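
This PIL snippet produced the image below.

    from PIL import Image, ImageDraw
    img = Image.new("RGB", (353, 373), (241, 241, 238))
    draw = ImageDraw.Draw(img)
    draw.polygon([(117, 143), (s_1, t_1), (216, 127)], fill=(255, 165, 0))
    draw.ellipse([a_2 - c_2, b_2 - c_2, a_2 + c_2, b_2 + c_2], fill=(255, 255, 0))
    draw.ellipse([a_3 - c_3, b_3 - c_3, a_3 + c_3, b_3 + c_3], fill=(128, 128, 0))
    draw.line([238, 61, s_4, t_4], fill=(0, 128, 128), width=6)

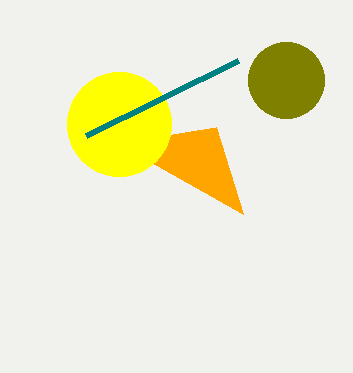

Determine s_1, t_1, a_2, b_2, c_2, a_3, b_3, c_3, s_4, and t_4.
s_1 = 243
t_1 = 214
a_2 = 119
b_2 = 124
c_2 = 52
a_3 = 286
b_3 = 80
c_3 = 38
s_4 = 86
t_4 = 136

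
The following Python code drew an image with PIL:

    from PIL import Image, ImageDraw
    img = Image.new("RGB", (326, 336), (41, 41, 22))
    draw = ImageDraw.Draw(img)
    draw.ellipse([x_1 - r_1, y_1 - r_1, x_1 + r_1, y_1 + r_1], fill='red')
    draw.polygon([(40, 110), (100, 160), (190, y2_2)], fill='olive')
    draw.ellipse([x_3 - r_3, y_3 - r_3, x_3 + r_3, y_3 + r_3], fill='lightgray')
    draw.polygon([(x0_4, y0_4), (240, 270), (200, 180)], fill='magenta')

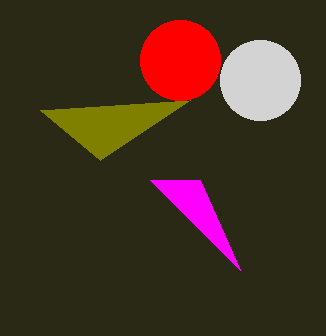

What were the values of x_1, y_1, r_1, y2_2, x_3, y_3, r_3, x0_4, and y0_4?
x_1 = 180, y_1 = 60, r_1 = 40, y2_2 = 100, x_3 = 260, y_3 = 80, r_3 = 40, x0_4 = 150, y0_4 = 180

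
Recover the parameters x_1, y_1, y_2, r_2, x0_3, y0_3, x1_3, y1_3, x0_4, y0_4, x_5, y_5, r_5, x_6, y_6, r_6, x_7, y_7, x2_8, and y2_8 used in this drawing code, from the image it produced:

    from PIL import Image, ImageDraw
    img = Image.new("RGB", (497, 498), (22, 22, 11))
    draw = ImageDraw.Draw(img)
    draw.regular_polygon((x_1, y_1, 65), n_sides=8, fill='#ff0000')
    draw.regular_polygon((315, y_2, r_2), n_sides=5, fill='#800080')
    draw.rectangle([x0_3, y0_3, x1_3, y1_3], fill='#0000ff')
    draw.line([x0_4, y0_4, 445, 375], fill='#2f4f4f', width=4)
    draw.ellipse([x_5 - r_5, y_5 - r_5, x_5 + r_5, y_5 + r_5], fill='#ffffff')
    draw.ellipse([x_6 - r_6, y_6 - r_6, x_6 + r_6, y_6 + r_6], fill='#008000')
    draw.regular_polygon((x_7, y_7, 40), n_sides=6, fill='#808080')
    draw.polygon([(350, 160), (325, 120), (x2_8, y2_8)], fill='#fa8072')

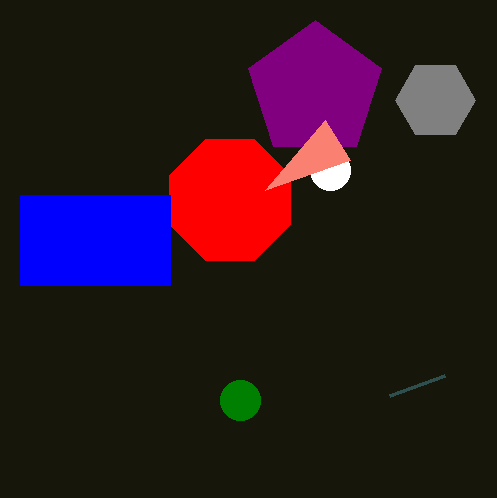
x_1 = 230, y_1 = 200, y_2 = 90, r_2 = 70, x0_3 = 20, y0_3 = 195, x1_3 = 170, y1_3 = 285, x0_4 = 390, y0_4 = 395, x_5 = 330, y_5 = 170, r_5 = 20, x_6 = 240, y_6 = 400, r_6 = 20, x_7 = 435, y_7 = 100, x2_8 = 265, y2_8 = 190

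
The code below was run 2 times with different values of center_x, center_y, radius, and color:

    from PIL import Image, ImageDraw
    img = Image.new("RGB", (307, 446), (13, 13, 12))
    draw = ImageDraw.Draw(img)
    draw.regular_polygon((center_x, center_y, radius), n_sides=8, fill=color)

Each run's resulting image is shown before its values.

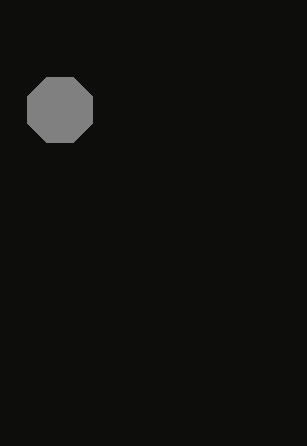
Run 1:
center_x = 60, center_y = 110, radius = 35, color = 'gray'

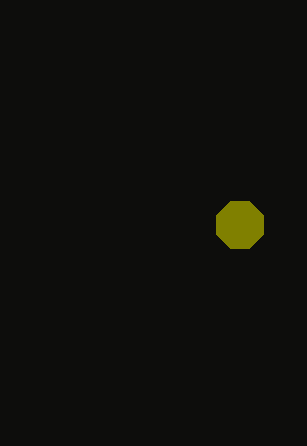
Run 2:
center_x = 240
center_y = 225
radius = 25
color = 'olive'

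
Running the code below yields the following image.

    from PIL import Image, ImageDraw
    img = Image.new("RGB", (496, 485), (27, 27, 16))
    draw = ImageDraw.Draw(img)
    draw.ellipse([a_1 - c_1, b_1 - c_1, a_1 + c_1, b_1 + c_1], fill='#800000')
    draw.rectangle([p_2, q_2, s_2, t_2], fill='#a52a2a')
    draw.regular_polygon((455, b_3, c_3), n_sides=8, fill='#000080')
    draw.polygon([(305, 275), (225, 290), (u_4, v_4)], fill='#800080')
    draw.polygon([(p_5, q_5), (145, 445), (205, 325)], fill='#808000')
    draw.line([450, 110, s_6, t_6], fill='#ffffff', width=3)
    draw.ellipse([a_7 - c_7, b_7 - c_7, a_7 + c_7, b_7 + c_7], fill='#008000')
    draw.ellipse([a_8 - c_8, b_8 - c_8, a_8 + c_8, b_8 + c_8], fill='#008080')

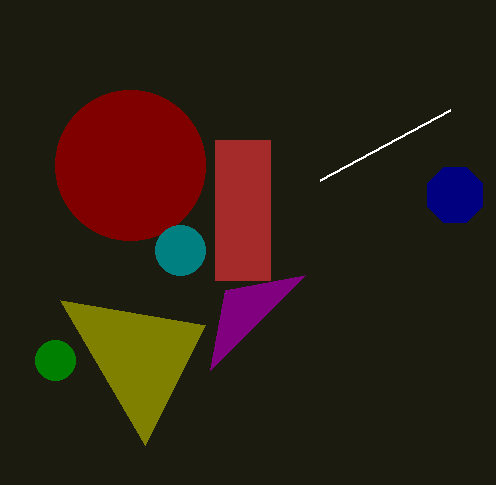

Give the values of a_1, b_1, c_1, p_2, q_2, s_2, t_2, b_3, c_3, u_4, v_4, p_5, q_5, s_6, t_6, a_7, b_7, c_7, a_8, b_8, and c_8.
a_1 = 130; b_1 = 165; c_1 = 75; p_2 = 215; q_2 = 140; s_2 = 270; t_2 = 280; b_3 = 195; c_3 = 30; u_4 = 210; v_4 = 370; p_5 = 60; q_5 = 300; s_6 = 320; t_6 = 180; a_7 = 55; b_7 = 360; c_7 = 20; a_8 = 180; b_8 = 250; c_8 = 25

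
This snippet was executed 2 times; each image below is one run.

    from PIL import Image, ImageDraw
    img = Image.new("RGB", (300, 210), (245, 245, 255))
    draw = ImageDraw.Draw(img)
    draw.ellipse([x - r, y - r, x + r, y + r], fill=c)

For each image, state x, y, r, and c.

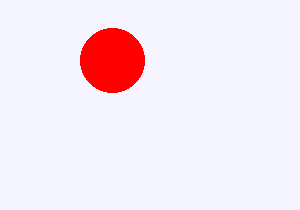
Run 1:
x = 112, y = 60, r = 32, c = 'red'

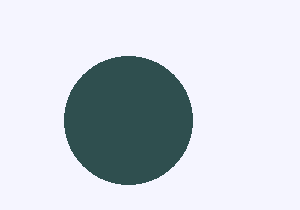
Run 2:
x = 128; y = 120; r = 64; c = 'darkslategray'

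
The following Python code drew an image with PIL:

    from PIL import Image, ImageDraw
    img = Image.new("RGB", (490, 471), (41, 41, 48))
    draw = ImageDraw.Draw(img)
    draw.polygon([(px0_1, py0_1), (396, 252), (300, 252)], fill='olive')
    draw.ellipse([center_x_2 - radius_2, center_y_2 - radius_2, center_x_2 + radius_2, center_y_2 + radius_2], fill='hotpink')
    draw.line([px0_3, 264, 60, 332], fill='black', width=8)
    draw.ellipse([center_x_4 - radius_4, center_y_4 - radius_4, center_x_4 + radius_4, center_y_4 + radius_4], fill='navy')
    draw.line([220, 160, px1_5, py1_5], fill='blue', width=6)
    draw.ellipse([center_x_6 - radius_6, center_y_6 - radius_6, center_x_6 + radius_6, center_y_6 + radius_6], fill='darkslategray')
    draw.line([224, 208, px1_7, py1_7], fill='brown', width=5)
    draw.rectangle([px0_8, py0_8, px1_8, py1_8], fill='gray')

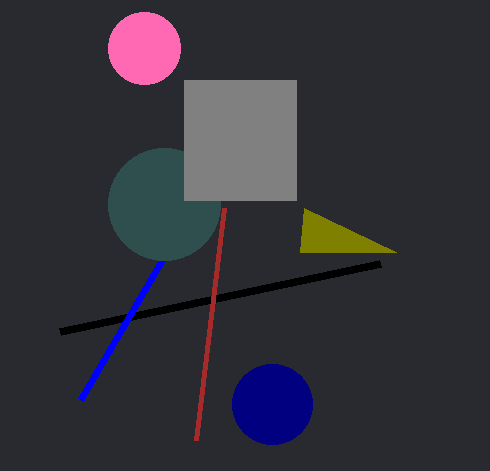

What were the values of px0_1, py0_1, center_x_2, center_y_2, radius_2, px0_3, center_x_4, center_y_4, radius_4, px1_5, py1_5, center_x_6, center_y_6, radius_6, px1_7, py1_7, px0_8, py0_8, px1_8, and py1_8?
px0_1 = 304, py0_1 = 208, center_x_2 = 144, center_y_2 = 48, radius_2 = 36, px0_3 = 380, center_x_4 = 272, center_y_4 = 404, radius_4 = 40, px1_5 = 80, py1_5 = 400, center_x_6 = 164, center_y_6 = 204, radius_6 = 56, px1_7 = 196, py1_7 = 440, px0_8 = 184, py0_8 = 80, px1_8 = 296, py1_8 = 200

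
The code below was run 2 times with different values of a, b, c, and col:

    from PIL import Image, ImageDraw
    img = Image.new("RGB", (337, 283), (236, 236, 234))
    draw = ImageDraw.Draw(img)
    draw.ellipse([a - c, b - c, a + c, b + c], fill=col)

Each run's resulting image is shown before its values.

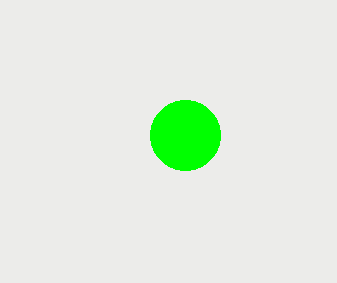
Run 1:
a = 185
b = 135
c = 35
col = 'lime'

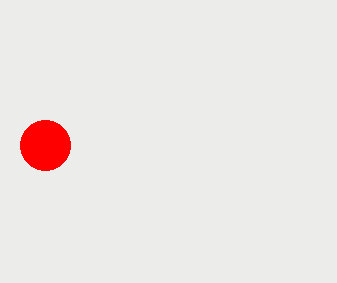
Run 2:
a = 45
b = 145
c = 25
col = 'red'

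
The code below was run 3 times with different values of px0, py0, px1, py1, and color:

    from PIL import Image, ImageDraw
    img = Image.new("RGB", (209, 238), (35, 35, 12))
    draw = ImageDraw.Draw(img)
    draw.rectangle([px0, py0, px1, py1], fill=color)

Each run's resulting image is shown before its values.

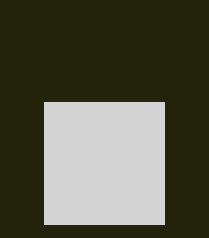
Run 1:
px0 = 44, py0 = 102, px1 = 164, py1 = 224, color = 'lightgray'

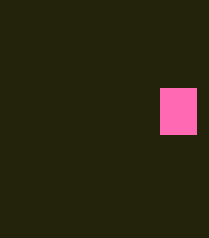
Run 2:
px0 = 160; py0 = 88; px1 = 196; py1 = 134; color = 'hotpink'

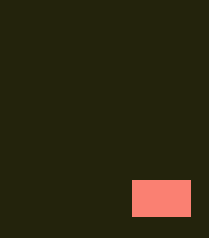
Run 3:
px0 = 132; py0 = 180; px1 = 190; py1 = 216; color = 'salmon'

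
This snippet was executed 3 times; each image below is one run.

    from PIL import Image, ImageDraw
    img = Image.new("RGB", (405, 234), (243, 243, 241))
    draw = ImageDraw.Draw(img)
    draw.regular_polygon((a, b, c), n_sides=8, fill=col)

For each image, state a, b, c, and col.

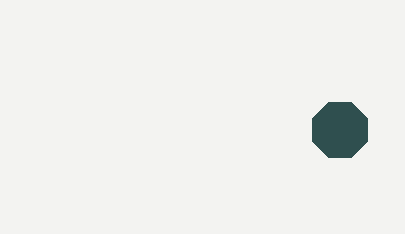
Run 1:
a = 340; b = 130; c = 30; col = 'darkslategray'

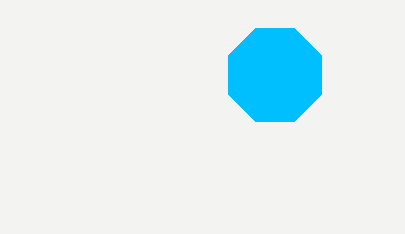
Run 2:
a = 275; b = 75; c = 50; col = 'deepskyblue'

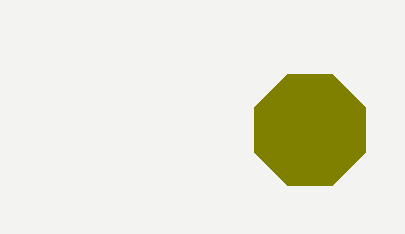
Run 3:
a = 310; b = 130; c = 60; col = 'olive'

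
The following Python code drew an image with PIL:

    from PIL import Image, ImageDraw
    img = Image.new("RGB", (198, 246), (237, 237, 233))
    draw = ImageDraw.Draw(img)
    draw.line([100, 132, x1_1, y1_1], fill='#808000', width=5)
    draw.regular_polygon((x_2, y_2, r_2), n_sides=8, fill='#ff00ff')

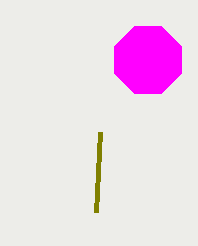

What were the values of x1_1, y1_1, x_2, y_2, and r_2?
x1_1 = 96; y1_1 = 212; x_2 = 148; y_2 = 60; r_2 = 36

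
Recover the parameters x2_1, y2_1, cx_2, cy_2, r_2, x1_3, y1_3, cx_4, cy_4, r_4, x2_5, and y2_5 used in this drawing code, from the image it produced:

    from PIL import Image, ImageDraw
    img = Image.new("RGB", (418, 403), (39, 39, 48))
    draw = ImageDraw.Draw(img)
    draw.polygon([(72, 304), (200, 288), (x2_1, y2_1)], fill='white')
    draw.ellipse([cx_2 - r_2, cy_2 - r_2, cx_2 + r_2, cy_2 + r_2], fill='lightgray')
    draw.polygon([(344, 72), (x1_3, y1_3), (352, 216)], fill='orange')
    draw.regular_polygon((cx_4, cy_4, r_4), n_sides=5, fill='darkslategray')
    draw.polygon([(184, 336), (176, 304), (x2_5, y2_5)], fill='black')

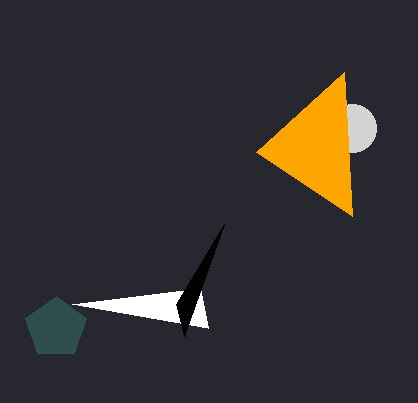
x2_1 = 208; y2_1 = 328; cx_2 = 352; cy_2 = 128; r_2 = 24; x1_3 = 256; y1_3 = 152; cx_4 = 56; cy_4 = 328; r_4 = 32; x2_5 = 224; y2_5 = 224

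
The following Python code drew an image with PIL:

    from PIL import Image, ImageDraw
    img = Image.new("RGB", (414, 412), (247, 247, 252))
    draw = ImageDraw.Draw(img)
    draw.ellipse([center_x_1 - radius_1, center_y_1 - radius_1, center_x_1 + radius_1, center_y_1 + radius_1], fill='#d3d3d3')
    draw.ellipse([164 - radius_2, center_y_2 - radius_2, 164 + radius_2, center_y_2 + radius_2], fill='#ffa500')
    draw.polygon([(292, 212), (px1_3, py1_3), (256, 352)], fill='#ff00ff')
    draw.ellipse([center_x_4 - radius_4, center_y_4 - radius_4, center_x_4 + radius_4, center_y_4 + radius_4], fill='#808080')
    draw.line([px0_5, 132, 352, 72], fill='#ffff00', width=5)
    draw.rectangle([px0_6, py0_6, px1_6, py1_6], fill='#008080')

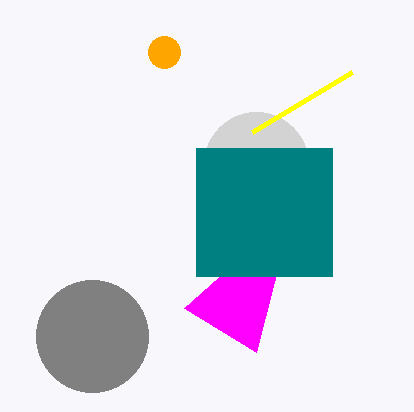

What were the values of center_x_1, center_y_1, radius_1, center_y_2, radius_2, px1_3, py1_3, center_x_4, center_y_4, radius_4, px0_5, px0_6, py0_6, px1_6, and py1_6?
center_x_1 = 256
center_y_1 = 164
radius_1 = 52
center_y_2 = 52
radius_2 = 16
px1_3 = 184
py1_3 = 308
center_x_4 = 92
center_y_4 = 336
radius_4 = 56
px0_5 = 252
px0_6 = 196
py0_6 = 148
px1_6 = 332
py1_6 = 276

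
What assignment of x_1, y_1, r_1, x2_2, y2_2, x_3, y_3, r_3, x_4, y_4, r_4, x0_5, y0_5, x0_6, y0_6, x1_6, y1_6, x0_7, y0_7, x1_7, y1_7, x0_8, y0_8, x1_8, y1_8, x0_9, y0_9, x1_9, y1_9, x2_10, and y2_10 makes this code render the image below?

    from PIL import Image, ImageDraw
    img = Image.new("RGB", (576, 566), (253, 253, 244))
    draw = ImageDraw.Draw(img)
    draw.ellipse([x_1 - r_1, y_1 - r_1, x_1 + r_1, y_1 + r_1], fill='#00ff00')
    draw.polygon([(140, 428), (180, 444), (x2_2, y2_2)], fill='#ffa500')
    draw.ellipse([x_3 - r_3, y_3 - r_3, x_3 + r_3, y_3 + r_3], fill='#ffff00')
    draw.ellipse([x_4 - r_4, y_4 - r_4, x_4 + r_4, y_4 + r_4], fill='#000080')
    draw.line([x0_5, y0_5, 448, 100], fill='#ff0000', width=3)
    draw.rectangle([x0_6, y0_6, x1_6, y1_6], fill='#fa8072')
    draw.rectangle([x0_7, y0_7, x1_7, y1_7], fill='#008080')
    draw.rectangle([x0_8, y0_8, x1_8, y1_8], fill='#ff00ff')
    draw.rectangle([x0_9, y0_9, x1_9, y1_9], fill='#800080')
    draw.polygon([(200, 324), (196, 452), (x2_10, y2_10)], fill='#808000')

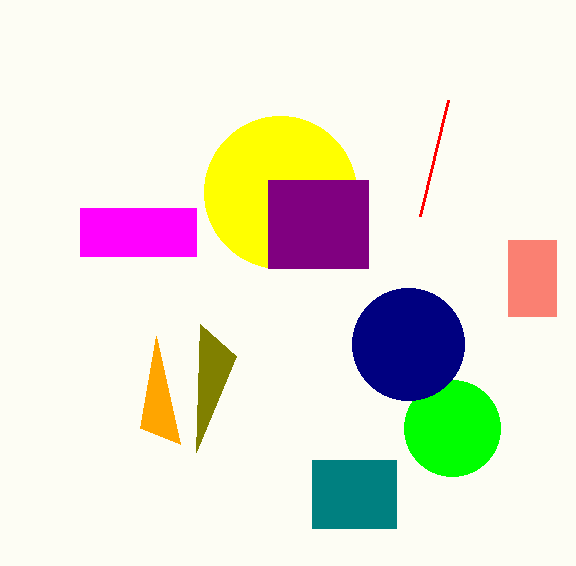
x_1 = 452; y_1 = 428; r_1 = 48; x2_2 = 156; y2_2 = 336; x_3 = 280; y_3 = 192; r_3 = 76; x_4 = 408; y_4 = 344; r_4 = 56; x0_5 = 420; y0_5 = 216; x0_6 = 508; y0_6 = 240; x1_6 = 556; y1_6 = 316; x0_7 = 312; y0_7 = 460; x1_7 = 396; y1_7 = 528; x0_8 = 80; y0_8 = 208; x1_8 = 196; y1_8 = 256; x0_9 = 268; y0_9 = 180; x1_9 = 368; y1_9 = 268; x2_10 = 236; y2_10 = 356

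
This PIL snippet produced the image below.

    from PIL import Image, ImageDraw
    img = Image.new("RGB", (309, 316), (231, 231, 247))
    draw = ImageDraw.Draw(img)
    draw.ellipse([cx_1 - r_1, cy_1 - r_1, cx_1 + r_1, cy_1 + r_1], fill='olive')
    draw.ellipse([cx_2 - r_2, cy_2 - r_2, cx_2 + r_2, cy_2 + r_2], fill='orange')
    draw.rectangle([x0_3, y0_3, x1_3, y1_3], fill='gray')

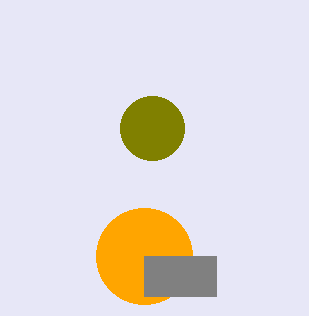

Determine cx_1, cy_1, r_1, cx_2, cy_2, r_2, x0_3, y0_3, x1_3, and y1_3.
cx_1 = 152, cy_1 = 128, r_1 = 32, cx_2 = 144, cy_2 = 256, r_2 = 48, x0_3 = 144, y0_3 = 256, x1_3 = 216, y1_3 = 296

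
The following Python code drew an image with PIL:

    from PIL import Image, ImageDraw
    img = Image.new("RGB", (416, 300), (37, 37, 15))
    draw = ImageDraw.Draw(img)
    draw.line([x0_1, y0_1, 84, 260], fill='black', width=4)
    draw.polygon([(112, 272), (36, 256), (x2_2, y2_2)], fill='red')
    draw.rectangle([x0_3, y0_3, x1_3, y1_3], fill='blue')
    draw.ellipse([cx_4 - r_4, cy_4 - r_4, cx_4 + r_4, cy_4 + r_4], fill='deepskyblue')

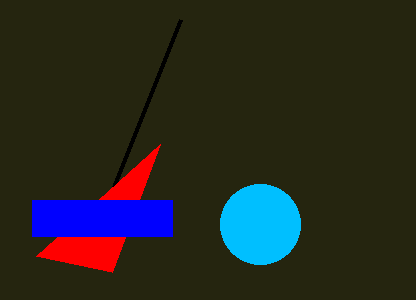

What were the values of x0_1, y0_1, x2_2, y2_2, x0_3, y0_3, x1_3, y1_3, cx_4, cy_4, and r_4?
x0_1 = 180; y0_1 = 20; x2_2 = 160; y2_2 = 144; x0_3 = 32; y0_3 = 200; x1_3 = 172; y1_3 = 236; cx_4 = 260; cy_4 = 224; r_4 = 40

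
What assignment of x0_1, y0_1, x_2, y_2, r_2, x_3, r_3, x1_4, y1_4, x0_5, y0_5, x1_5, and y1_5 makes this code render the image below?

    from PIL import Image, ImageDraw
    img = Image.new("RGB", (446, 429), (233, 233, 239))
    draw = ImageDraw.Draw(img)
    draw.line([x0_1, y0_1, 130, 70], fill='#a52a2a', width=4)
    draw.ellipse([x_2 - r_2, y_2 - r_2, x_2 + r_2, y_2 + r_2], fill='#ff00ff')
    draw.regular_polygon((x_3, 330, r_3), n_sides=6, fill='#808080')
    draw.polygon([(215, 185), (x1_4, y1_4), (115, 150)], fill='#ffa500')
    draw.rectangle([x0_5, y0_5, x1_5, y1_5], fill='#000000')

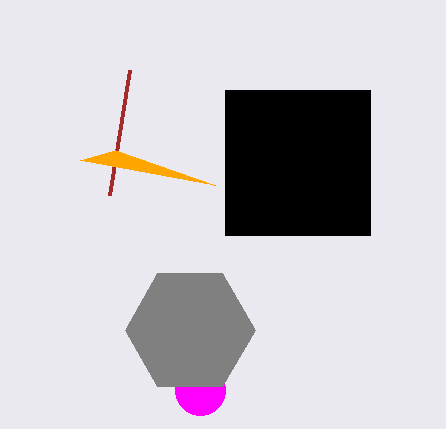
x0_1 = 110; y0_1 = 195; x_2 = 200; y_2 = 390; r_2 = 25; x_3 = 190; r_3 = 65; x1_4 = 80; y1_4 = 160; x0_5 = 225; y0_5 = 90; x1_5 = 370; y1_5 = 235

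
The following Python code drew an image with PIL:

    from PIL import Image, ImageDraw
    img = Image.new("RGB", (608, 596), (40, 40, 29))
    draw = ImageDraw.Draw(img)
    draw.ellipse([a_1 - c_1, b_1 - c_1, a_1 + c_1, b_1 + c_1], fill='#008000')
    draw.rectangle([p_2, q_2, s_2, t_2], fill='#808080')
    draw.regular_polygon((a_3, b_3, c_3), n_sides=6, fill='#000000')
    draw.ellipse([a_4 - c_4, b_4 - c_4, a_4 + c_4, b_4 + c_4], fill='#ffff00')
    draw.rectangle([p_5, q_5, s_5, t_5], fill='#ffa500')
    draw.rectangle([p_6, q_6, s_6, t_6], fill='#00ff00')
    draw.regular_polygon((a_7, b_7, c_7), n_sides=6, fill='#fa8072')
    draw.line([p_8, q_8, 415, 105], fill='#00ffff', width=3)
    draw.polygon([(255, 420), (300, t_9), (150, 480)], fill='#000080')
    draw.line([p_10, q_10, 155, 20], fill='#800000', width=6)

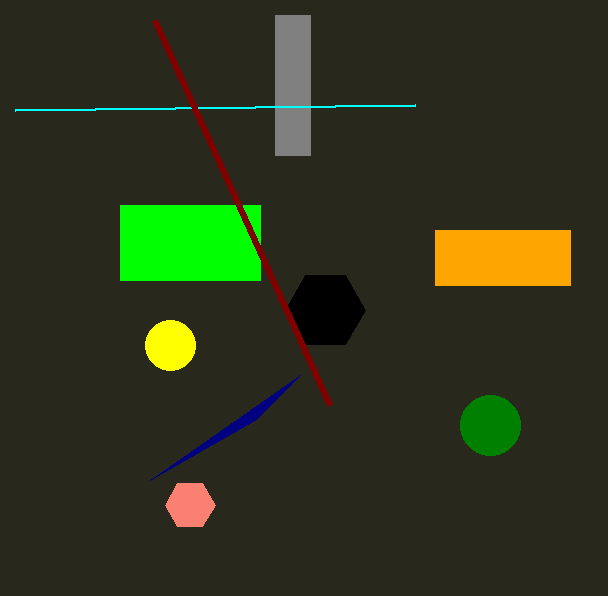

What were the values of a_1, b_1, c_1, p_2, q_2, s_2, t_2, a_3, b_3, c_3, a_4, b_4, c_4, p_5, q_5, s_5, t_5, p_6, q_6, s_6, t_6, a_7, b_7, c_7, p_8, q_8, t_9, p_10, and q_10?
a_1 = 490; b_1 = 425; c_1 = 30; p_2 = 275; q_2 = 15; s_2 = 310; t_2 = 155; a_3 = 325; b_3 = 310; c_3 = 40; a_4 = 170; b_4 = 345; c_4 = 25; p_5 = 435; q_5 = 230; s_5 = 570; t_5 = 285; p_6 = 120; q_6 = 205; s_6 = 260; t_6 = 280; a_7 = 190; b_7 = 505; c_7 = 25; p_8 = 15; q_8 = 110; t_9 = 375; p_10 = 330; q_10 = 405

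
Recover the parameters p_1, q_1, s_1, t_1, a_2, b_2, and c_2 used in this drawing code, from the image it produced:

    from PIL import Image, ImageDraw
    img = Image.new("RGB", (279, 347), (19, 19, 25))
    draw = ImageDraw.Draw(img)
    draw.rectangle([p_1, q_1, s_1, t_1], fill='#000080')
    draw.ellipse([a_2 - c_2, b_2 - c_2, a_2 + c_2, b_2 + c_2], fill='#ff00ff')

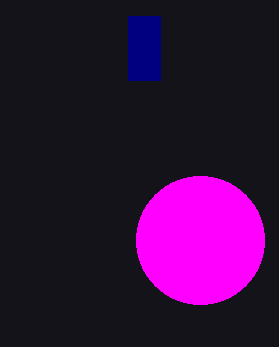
p_1 = 128, q_1 = 16, s_1 = 160, t_1 = 80, a_2 = 200, b_2 = 240, c_2 = 64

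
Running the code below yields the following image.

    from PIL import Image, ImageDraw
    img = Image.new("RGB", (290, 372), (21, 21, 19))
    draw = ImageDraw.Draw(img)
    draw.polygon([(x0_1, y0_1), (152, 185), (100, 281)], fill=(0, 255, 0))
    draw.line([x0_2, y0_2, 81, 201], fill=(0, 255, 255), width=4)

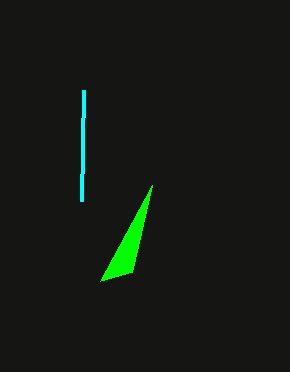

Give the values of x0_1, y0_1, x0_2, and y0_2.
x0_1 = 132; y0_1 = 272; x0_2 = 83; y0_2 = 90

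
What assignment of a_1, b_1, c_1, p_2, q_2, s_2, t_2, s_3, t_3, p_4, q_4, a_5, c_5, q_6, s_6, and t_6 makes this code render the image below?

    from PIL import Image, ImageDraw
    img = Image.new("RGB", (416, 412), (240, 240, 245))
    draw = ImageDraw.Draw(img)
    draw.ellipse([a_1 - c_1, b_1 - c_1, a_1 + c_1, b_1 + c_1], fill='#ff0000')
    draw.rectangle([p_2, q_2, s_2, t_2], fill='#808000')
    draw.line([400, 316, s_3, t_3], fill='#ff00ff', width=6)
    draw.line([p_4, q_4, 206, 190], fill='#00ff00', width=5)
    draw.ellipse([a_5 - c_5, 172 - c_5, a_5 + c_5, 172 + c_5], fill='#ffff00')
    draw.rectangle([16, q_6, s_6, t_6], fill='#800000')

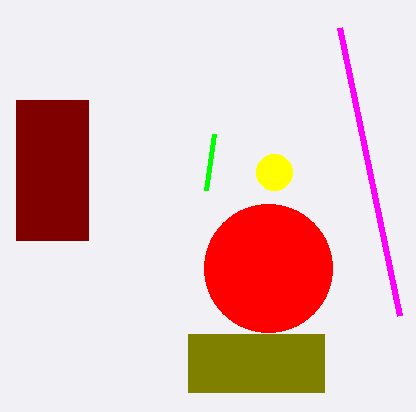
a_1 = 268; b_1 = 268; c_1 = 64; p_2 = 188; q_2 = 334; s_2 = 324; t_2 = 392; s_3 = 340; t_3 = 28; p_4 = 214; q_4 = 134; a_5 = 274; c_5 = 18; q_6 = 100; s_6 = 88; t_6 = 240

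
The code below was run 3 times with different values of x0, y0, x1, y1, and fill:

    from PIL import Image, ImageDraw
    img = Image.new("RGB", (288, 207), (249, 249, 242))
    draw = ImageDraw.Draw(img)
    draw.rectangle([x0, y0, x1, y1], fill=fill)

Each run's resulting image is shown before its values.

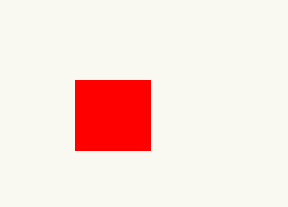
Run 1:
x0 = 75, y0 = 80, x1 = 150, y1 = 150, fill = 'red'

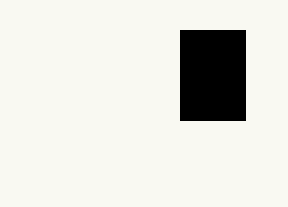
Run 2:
x0 = 180, y0 = 30, x1 = 245, y1 = 120, fill = 'black'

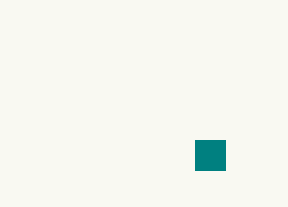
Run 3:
x0 = 195, y0 = 140, x1 = 225, y1 = 170, fill = 'teal'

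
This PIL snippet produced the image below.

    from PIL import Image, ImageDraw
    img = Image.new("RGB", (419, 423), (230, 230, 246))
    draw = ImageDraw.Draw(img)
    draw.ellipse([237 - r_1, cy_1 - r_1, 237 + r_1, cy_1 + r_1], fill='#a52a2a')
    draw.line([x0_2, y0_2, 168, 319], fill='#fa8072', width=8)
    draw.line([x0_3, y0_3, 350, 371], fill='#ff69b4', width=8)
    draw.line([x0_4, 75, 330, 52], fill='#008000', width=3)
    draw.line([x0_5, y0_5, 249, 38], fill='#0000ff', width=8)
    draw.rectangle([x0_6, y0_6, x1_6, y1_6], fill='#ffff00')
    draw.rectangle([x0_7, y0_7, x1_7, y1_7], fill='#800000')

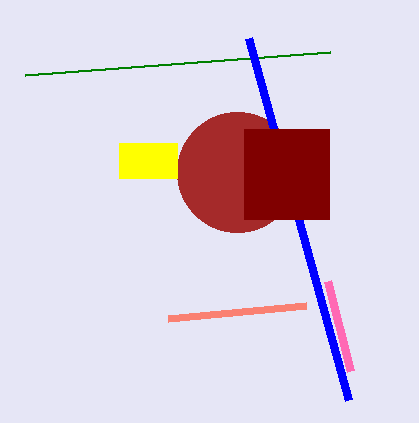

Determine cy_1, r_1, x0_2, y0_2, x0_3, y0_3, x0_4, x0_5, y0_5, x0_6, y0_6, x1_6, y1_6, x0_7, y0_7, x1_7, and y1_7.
cy_1 = 172, r_1 = 60, x0_2 = 306, y0_2 = 306, x0_3 = 327, y0_3 = 281, x0_4 = 25, x0_5 = 349, y0_5 = 400, x0_6 = 119, y0_6 = 143, x1_6 = 177, y1_6 = 178, x0_7 = 244, y0_7 = 129, x1_7 = 329, y1_7 = 219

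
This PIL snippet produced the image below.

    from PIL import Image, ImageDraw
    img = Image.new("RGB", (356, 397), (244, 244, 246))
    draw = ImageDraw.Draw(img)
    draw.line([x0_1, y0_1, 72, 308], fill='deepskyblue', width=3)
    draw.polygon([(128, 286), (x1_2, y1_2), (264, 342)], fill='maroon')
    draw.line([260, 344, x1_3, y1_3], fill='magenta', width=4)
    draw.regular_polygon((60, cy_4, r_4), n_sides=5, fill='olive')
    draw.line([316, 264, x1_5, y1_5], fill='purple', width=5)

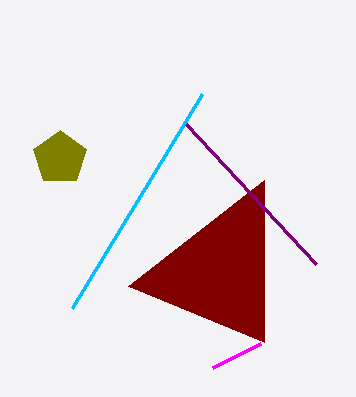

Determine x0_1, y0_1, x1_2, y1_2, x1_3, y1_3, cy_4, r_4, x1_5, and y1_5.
x0_1 = 202, y0_1 = 94, x1_2 = 264, y1_2 = 180, x1_3 = 212, y1_3 = 368, cy_4 = 158, r_4 = 28, x1_5 = 186, y1_5 = 124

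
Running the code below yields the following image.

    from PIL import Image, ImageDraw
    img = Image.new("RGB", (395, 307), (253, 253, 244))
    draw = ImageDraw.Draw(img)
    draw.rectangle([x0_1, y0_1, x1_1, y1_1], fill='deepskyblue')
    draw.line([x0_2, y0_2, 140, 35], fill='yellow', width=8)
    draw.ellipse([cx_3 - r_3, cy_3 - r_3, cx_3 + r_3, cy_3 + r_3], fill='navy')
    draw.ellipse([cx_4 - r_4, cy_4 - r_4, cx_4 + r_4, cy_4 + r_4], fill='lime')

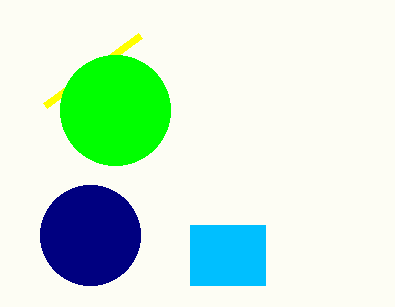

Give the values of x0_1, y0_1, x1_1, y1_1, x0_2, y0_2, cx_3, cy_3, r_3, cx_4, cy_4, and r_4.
x0_1 = 190, y0_1 = 225, x1_1 = 265, y1_1 = 285, x0_2 = 45, y0_2 = 105, cx_3 = 90, cy_3 = 235, r_3 = 50, cx_4 = 115, cy_4 = 110, r_4 = 55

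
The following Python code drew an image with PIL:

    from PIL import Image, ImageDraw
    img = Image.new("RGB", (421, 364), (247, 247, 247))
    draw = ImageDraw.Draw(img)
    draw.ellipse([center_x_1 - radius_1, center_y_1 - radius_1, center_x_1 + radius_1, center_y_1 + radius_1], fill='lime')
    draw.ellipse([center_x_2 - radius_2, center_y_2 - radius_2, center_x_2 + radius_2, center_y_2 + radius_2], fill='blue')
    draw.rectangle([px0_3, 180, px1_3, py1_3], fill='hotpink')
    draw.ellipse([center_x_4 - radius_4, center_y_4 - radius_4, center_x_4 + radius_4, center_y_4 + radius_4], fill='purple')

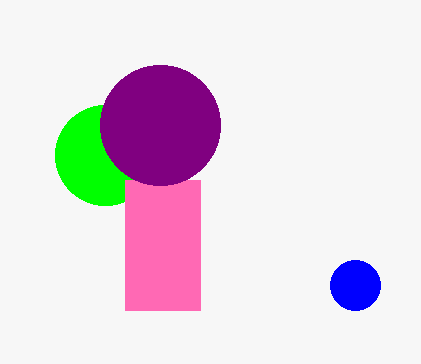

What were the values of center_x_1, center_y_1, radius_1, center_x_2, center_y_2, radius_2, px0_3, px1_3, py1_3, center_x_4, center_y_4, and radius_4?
center_x_1 = 105, center_y_1 = 155, radius_1 = 50, center_x_2 = 355, center_y_2 = 285, radius_2 = 25, px0_3 = 125, px1_3 = 200, py1_3 = 310, center_x_4 = 160, center_y_4 = 125, radius_4 = 60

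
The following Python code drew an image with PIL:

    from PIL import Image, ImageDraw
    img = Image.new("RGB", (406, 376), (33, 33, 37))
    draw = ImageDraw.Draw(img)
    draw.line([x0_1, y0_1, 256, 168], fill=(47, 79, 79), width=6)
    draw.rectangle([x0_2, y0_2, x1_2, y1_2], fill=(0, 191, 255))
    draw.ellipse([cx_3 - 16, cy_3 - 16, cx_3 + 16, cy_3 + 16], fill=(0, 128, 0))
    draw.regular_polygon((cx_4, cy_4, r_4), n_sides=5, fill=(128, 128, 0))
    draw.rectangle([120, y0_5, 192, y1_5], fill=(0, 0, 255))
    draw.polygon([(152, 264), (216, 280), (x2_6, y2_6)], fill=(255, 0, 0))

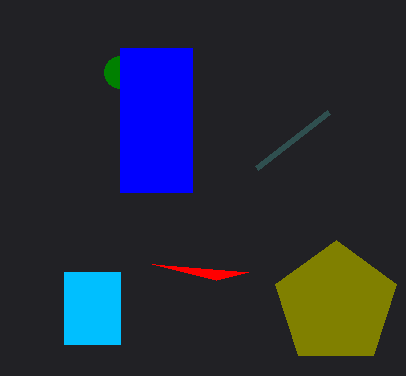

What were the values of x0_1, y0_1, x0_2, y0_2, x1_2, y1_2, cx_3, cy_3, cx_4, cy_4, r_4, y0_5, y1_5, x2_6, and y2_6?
x0_1 = 328
y0_1 = 112
x0_2 = 64
y0_2 = 272
x1_2 = 120
y1_2 = 344
cx_3 = 120
cy_3 = 72
cx_4 = 336
cy_4 = 304
r_4 = 64
y0_5 = 48
y1_5 = 192
x2_6 = 248
y2_6 = 272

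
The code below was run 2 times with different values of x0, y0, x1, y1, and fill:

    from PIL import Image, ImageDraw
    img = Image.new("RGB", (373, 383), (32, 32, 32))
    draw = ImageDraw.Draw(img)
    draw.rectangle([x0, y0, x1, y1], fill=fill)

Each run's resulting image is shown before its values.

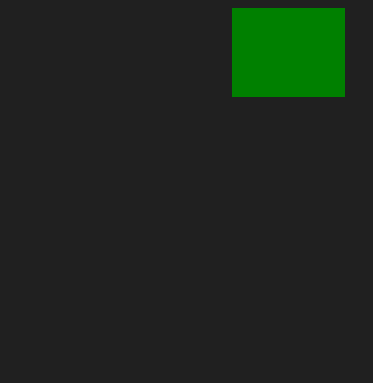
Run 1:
x0 = 232; y0 = 8; x1 = 344; y1 = 96; fill = 'green'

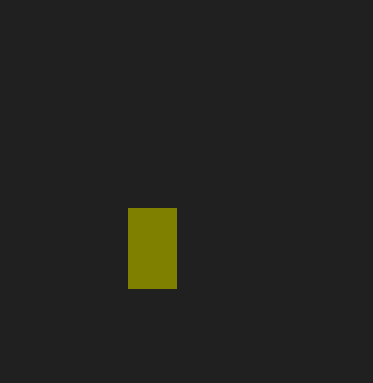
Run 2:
x0 = 128; y0 = 208; x1 = 176; y1 = 288; fill = 'olive'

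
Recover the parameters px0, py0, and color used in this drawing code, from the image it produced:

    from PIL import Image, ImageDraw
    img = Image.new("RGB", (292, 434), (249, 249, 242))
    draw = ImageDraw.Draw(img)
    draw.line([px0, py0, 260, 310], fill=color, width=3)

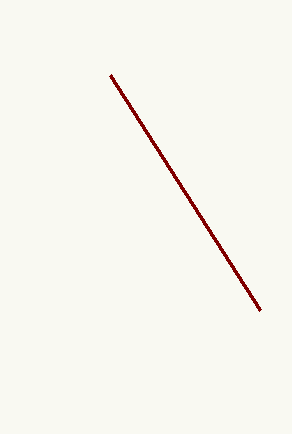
px0 = 110, py0 = 75, color = 'maroon'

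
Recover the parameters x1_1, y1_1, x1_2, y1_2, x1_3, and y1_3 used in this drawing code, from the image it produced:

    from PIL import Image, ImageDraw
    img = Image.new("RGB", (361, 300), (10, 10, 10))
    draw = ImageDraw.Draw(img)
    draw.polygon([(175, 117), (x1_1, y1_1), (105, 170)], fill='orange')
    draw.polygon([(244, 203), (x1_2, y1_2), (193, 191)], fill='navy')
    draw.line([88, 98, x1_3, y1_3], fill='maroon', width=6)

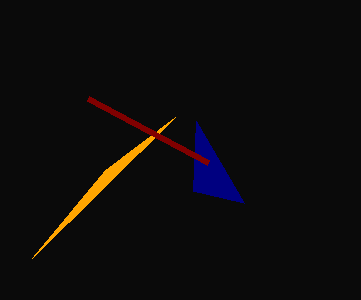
x1_1 = 32; y1_1 = 258; x1_2 = 196; y1_2 = 121; x1_3 = 208; y1_3 = 162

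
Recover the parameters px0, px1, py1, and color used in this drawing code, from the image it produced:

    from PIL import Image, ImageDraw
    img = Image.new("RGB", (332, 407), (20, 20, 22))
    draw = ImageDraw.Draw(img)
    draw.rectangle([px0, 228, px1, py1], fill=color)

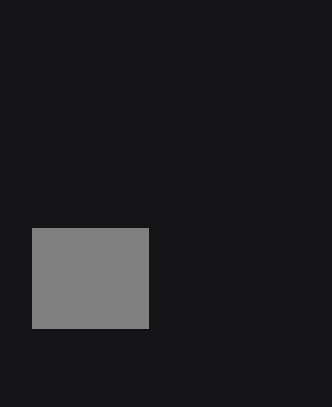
px0 = 32, px1 = 148, py1 = 328, color = 'gray'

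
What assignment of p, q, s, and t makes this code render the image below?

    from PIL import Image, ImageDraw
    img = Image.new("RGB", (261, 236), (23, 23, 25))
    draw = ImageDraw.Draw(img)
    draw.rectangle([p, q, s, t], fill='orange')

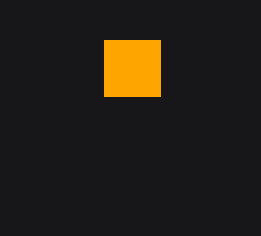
p = 104, q = 40, s = 160, t = 96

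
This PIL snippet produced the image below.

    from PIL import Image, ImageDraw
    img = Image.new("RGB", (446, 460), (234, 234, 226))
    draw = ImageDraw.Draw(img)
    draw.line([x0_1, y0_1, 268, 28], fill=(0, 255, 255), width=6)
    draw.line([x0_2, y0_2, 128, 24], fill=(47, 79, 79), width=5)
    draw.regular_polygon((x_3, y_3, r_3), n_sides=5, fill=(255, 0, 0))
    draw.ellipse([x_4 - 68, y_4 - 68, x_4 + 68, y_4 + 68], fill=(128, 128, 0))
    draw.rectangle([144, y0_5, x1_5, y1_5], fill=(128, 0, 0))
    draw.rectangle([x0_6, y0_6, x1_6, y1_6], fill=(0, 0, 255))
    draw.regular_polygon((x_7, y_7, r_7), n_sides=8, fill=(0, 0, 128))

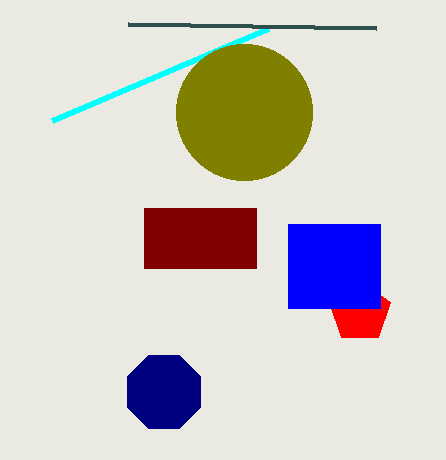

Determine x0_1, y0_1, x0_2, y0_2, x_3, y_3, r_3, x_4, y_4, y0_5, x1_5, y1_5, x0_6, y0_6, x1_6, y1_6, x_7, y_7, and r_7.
x0_1 = 52; y0_1 = 120; x0_2 = 376; y0_2 = 28; x_3 = 360; y_3 = 312; r_3 = 32; x_4 = 244; y_4 = 112; y0_5 = 208; x1_5 = 256; y1_5 = 268; x0_6 = 288; y0_6 = 224; x1_6 = 380; y1_6 = 308; x_7 = 164; y_7 = 392; r_7 = 40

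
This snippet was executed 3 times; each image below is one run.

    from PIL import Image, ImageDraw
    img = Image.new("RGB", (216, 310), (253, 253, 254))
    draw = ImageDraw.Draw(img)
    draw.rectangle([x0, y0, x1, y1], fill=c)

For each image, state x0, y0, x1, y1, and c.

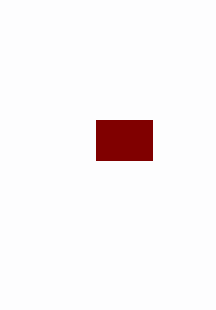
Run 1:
x0 = 96
y0 = 120
x1 = 152
y1 = 160
c = 'maroon'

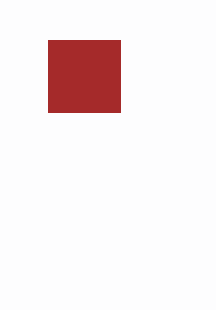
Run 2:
x0 = 48
y0 = 40
x1 = 120
y1 = 112
c = 'brown'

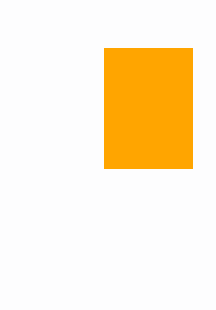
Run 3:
x0 = 104, y0 = 48, x1 = 192, y1 = 168, c = 'orange'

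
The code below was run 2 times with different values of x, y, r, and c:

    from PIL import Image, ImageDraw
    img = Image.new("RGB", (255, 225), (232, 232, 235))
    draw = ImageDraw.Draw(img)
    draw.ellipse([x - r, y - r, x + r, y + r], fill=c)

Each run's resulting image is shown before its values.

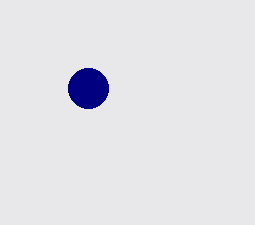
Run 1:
x = 88
y = 88
r = 20
c = 'navy'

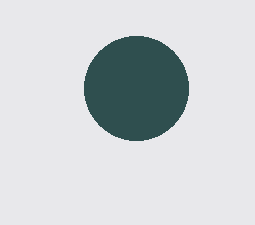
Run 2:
x = 136, y = 88, r = 52, c = 'darkslategray'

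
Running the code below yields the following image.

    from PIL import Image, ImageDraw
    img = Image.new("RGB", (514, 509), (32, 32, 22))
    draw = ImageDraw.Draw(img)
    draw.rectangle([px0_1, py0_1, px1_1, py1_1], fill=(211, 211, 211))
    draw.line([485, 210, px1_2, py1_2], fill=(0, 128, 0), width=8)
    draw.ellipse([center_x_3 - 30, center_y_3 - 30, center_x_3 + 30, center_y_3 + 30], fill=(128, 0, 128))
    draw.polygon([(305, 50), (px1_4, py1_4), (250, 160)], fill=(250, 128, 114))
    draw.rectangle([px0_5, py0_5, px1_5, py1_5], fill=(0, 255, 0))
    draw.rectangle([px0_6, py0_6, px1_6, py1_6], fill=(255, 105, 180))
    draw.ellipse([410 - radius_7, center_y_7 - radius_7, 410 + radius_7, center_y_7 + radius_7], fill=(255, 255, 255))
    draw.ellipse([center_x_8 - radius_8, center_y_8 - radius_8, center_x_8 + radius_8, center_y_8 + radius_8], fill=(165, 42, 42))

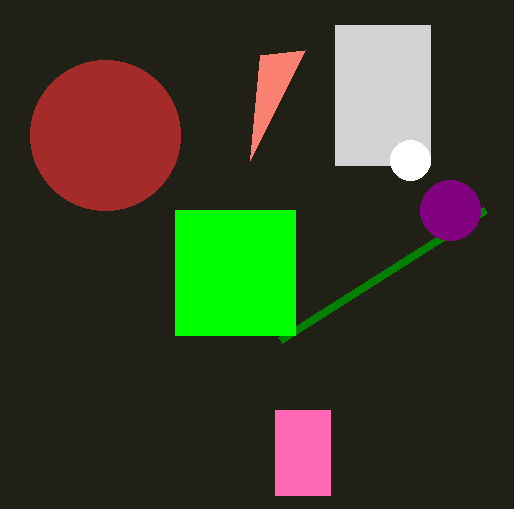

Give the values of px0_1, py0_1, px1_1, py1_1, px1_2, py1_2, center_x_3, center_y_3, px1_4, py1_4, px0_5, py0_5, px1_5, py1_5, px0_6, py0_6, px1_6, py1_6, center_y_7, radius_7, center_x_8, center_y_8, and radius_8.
px0_1 = 335
py0_1 = 25
px1_1 = 430
py1_1 = 165
px1_2 = 280
py1_2 = 340
center_x_3 = 450
center_y_3 = 210
px1_4 = 260
py1_4 = 55
px0_5 = 175
py0_5 = 210
px1_5 = 295
py1_5 = 335
px0_6 = 275
py0_6 = 410
px1_6 = 330
py1_6 = 495
center_y_7 = 160
radius_7 = 20
center_x_8 = 105
center_y_8 = 135
radius_8 = 75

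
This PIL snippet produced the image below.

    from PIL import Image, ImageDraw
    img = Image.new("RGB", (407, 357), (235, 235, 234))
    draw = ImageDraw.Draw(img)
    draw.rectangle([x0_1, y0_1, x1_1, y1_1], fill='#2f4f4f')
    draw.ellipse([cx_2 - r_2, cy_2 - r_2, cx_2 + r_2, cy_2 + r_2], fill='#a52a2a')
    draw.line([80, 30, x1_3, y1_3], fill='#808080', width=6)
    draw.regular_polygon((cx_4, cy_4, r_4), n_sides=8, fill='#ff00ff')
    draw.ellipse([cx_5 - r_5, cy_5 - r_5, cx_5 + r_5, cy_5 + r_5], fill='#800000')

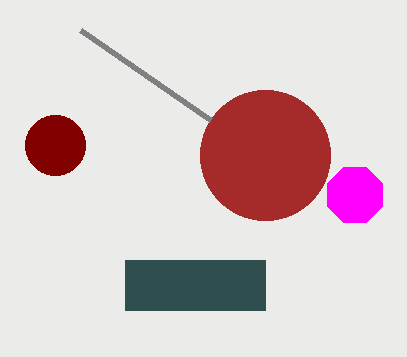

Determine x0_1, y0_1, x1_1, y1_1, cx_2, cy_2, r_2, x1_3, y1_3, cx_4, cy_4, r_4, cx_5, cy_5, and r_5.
x0_1 = 125
y0_1 = 260
x1_1 = 265
y1_1 = 310
cx_2 = 265
cy_2 = 155
r_2 = 65
x1_3 = 210
y1_3 = 120
cx_4 = 355
cy_4 = 195
r_4 = 30
cx_5 = 55
cy_5 = 145
r_5 = 30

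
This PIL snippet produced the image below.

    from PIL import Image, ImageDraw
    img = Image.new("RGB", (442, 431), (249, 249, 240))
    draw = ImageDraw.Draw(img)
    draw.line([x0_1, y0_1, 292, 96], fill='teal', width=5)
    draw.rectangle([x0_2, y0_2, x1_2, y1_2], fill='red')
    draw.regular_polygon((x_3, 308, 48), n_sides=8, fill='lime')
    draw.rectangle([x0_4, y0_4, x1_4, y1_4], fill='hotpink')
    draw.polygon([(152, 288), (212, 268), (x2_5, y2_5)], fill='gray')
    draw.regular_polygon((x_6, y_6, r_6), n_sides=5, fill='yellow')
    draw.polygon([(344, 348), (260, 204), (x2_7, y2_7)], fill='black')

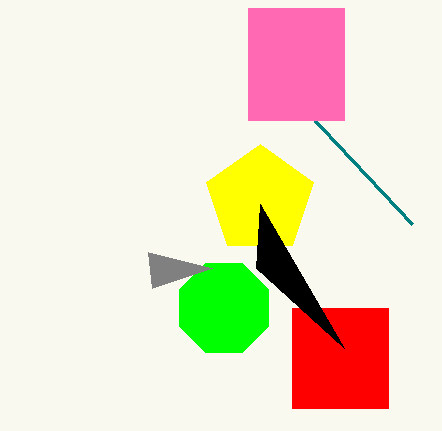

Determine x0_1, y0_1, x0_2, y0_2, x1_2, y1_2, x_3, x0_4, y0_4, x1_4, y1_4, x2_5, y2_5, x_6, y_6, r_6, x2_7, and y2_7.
x0_1 = 412, y0_1 = 224, x0_2 = 292, y0_2 = 308, x1_2 = 388, y1_2 = 408, x_3 = 224, x0_4 = 248, y0_4 = 8, x1_4 = 344, y1_4 = 120, x2_5 = 148, y2_5 = 252, x_6 = 260, y_6 = 200, r_6 = 56, x2_7 = 256, y2_7 = 268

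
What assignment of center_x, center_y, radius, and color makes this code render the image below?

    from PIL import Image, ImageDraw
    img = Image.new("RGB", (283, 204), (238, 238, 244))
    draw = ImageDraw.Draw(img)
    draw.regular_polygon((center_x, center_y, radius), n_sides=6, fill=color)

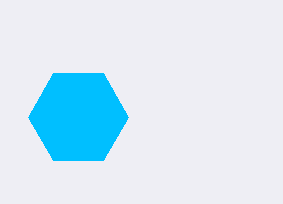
center_x = 78; center_y = 117; radius = 50; color = 'deepskyblue'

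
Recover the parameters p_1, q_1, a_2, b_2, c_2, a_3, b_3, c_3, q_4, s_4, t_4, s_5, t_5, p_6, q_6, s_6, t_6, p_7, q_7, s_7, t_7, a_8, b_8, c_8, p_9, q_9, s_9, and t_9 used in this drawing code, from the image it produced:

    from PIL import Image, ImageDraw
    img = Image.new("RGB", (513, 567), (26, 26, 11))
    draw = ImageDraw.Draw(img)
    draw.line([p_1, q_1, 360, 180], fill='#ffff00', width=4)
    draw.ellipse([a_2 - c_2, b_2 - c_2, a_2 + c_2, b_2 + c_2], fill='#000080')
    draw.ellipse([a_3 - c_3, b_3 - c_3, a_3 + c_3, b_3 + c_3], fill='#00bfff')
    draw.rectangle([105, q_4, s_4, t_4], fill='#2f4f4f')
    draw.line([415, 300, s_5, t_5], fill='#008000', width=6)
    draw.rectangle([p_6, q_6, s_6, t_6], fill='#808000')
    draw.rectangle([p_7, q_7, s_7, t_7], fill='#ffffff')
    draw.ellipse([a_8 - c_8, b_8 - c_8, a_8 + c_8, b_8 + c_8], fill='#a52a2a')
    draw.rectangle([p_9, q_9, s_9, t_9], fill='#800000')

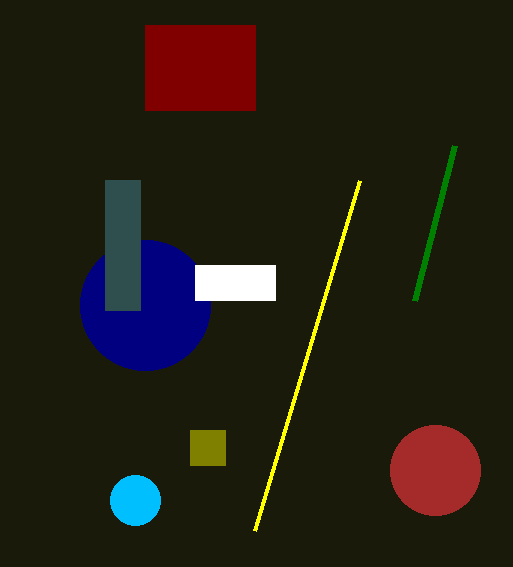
p_1 = 255, q_1 = 530, a_2 = 145, b_2 = 305, c_2 = 65, a_3 = 135, b_3 = 500, c_3 = 25, q_4 = 180, s_4 = 140, t_4 = 310, s_5 = 455, t_5 = 145, p_6 = 190, q_6 = 430, s_6 = 225, t_6 = 465, p_7 = 195, q_7 = 265, s_7 = 275, t_7 = 300, a_8 = 435, b_8 = 470, c_8 = 45, p_9 = 145, q_9 = 25, s_9 = 255, t_9 = 110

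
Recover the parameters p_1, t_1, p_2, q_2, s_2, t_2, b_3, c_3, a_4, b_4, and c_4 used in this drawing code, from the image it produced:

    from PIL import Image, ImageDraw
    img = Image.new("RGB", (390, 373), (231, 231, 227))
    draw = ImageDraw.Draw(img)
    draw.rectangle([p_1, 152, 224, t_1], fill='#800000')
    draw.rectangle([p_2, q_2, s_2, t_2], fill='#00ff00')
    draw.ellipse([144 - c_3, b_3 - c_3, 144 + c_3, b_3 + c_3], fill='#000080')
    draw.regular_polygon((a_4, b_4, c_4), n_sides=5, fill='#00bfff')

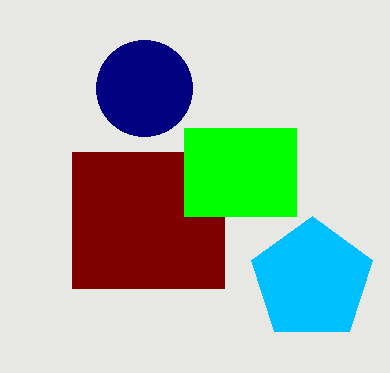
p_1 = 72
t_1 = 288
p_2 = 184
q_2 = 128
s_2 = 296
t_2 = 216
b_3 = 88
c_3 = 48
a_4 = 312
b_4 = 280
c_4 = 64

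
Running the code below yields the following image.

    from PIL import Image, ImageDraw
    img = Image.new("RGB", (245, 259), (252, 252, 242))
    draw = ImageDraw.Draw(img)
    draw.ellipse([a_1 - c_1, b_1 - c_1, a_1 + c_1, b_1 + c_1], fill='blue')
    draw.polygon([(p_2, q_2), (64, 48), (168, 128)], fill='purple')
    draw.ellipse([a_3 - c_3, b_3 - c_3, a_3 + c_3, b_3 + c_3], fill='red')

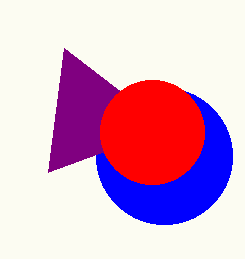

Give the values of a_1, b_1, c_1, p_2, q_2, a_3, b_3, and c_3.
a_1 = 164
b_1 = 156
c_1 = 68
p_2 = 48
q_2 = 172
a_3 = 152
b_3 = 132
c_3 = 52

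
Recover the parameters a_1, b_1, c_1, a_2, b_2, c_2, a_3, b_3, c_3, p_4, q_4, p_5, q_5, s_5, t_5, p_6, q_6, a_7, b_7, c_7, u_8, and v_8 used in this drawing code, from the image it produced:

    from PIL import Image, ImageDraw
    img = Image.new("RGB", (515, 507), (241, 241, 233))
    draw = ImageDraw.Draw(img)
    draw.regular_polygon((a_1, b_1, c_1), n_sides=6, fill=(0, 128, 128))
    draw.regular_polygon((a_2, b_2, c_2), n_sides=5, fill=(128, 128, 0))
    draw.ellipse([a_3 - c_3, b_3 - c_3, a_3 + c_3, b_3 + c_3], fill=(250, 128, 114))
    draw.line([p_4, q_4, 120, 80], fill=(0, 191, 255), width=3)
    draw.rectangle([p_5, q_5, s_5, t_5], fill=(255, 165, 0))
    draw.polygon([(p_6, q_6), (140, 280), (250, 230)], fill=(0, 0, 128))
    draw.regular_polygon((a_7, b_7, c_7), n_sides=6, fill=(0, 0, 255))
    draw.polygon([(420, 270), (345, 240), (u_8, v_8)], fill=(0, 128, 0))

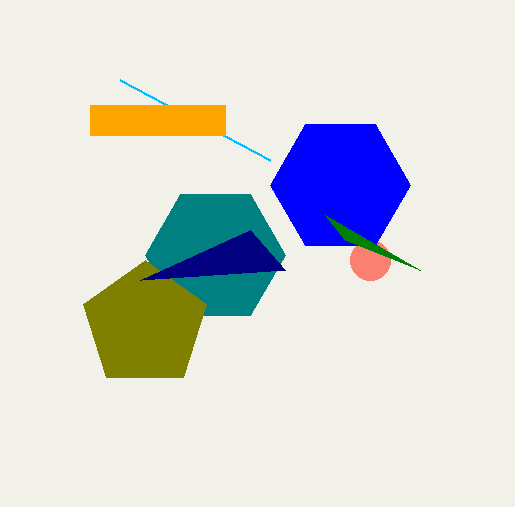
a_1 = 215, b_1 = 255, c_1 = 70, a_2 = 145, b_2 = 325, c_2 = 65, a_3 = 370, b_3 = 260, c_3 = 20, p_4 = 270, q_4 = 160, p_5 = 90, q_5 = 105, s_5 = 225, t_5 = 135, p_6 = 285, q_6 = 270, a_7 = 340, b_7 = 185, c_7 = 70, u_8 = 325, v_8 = 215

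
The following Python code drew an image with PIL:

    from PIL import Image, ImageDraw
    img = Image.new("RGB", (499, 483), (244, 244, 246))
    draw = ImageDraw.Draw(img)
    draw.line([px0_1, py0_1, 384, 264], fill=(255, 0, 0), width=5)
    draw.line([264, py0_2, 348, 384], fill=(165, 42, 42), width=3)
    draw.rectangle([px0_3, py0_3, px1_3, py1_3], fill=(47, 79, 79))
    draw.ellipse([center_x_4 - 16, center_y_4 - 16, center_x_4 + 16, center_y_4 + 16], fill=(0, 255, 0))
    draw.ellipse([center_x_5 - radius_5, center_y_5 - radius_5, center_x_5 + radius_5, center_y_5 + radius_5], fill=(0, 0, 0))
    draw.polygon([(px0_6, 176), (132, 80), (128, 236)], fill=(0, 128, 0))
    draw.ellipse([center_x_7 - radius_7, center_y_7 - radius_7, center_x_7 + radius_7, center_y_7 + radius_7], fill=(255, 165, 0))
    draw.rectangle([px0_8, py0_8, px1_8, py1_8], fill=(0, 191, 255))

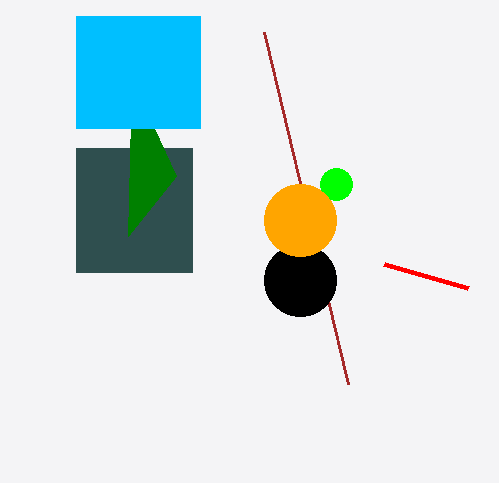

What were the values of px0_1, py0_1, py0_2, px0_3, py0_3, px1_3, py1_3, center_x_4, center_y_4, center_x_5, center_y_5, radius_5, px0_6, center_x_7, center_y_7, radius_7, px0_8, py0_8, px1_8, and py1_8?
px0_1 = 468
py0_1 = 288
py0_2 = 32
px0_3 = 76
py0_3 = 148
px1_3 = 192
py1_3 = 272
center_x_4 = 336
center_y_4 = 184
center_x_5 = 300
center_y_5 = 280
radius_5 = 36
px0_6 = 176
center_x_7 = 300
center_y_7 = 220
radius_7 = 36
px0_8 = 76
py0_8 = 16
px1_8 = 200
py1_8 = 128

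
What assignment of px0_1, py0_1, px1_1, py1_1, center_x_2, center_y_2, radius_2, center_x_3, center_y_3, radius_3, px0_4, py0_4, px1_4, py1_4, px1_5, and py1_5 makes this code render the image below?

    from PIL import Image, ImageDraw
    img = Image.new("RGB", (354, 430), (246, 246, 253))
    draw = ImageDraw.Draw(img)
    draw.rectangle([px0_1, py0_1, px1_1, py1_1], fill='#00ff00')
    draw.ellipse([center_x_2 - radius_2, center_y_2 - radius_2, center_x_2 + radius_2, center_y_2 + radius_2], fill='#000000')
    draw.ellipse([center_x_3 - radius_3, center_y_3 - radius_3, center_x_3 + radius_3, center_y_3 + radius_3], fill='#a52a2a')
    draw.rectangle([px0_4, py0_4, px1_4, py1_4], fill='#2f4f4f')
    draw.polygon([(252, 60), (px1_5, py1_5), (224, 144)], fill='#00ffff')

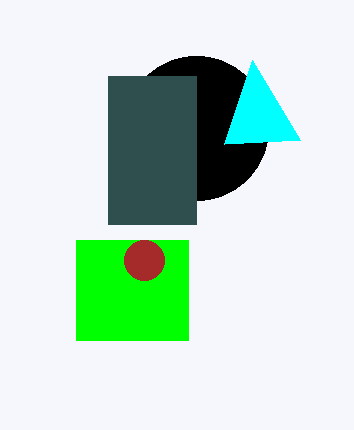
px0_1 = 76, py0_1 = 240, px1_1 = 188, py1_1 = 340, center_x_2 = 196, center_y_2 = 128, radius_2 = 72, center_x_3 = 144, center_y_3 = 260, radius_3 = 20, px0_4 = 108, py0_4 = 76, px1_4 = 196, py1_4 = 224, px1_5 = 300, py1_5 = 140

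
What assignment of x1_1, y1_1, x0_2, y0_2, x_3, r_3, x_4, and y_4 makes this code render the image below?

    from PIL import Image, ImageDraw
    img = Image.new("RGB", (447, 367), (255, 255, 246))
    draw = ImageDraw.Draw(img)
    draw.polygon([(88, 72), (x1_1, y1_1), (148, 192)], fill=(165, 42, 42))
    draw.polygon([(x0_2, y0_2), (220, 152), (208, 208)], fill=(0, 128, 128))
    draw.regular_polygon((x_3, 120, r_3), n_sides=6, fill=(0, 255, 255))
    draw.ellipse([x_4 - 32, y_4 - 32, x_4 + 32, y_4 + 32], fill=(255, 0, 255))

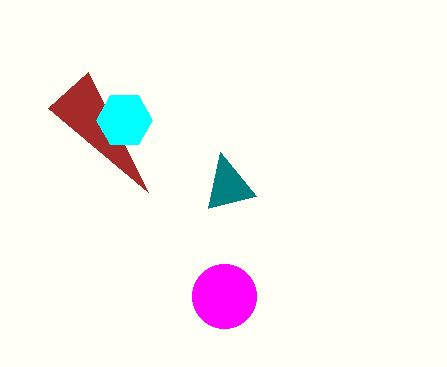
x1_1 = 48; y1_1 = 108; x0_2 = 256; y0_2 = 196; x_3 = 124; r_3 = 28; x_4 = 224; y_4 = 296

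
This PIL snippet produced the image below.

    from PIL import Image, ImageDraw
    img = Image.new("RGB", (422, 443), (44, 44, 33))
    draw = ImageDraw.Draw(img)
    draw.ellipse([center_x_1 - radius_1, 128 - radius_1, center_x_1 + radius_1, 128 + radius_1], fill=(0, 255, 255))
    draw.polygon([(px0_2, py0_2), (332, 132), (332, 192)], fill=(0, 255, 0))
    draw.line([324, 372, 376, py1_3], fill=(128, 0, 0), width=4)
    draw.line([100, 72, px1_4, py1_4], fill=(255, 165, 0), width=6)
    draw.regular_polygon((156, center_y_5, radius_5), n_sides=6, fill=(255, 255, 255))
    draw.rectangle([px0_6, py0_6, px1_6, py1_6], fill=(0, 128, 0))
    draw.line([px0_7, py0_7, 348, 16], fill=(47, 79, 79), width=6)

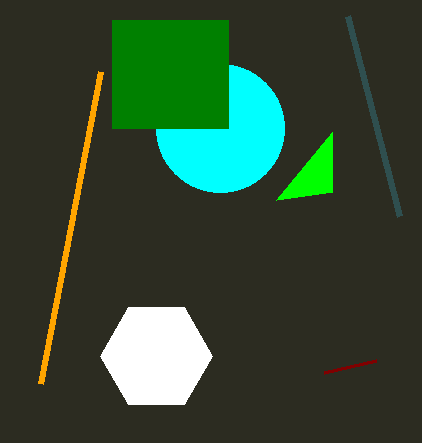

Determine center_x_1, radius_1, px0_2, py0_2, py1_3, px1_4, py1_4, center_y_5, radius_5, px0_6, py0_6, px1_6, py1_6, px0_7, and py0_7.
center_x_1 = 220; radius_1 = 64; px0_2 = 276; py0_2 = 200; py1_3 = 360; px1_4 = 40; py1_4 = 384; center_y_5 = 356; radius_5 = 56; px0_6 = 112; py0_6 = 20; px1_6 = 228; py1_6 = 128; px0_7 = 400; py0_7 = 216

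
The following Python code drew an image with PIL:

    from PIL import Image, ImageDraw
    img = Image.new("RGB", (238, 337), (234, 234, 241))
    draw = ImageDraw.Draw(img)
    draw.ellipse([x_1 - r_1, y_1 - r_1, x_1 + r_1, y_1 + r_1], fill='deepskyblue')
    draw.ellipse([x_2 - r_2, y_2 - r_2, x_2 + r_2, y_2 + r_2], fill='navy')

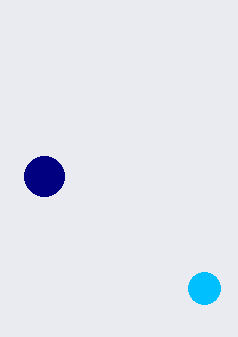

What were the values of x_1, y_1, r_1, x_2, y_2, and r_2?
x_1 = 204, y_1 = 288, r_1 = 16, x_2 = 44, y_2 = 176, r_2 = 20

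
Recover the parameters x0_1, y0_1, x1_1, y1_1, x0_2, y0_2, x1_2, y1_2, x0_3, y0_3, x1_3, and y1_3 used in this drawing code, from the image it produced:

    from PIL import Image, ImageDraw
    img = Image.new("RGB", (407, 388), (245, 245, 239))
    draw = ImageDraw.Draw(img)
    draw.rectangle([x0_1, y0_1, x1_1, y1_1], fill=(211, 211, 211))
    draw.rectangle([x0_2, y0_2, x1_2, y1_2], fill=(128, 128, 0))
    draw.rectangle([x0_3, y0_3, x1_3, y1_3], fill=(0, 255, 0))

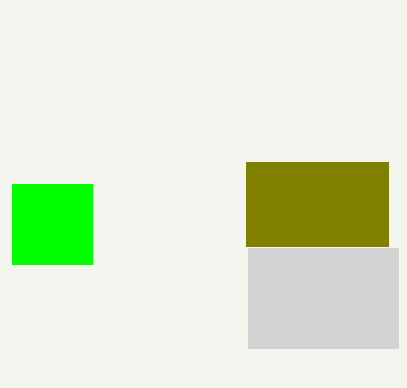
x0_1 = 248, y0_1 = 248, x1_1 = 398, y1_1 = 348, x0_2 = 246, y0_2 = 162, x1_2 = 388, y1_2 = 246, x0_3 = 12, y0_3 = 184, x1_3 = 92, y1_3 = 264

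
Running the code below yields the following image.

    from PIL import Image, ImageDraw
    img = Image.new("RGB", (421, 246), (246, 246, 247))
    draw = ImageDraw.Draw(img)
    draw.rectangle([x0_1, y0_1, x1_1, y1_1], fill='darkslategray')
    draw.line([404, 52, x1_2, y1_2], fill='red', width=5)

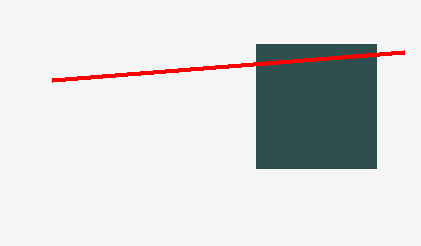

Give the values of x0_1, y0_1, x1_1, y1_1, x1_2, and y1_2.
x0_1 = 256
y0_1 = 44
x1_1 = 376
y1_1 = 168
x1_2 = 52
y1_2 = 80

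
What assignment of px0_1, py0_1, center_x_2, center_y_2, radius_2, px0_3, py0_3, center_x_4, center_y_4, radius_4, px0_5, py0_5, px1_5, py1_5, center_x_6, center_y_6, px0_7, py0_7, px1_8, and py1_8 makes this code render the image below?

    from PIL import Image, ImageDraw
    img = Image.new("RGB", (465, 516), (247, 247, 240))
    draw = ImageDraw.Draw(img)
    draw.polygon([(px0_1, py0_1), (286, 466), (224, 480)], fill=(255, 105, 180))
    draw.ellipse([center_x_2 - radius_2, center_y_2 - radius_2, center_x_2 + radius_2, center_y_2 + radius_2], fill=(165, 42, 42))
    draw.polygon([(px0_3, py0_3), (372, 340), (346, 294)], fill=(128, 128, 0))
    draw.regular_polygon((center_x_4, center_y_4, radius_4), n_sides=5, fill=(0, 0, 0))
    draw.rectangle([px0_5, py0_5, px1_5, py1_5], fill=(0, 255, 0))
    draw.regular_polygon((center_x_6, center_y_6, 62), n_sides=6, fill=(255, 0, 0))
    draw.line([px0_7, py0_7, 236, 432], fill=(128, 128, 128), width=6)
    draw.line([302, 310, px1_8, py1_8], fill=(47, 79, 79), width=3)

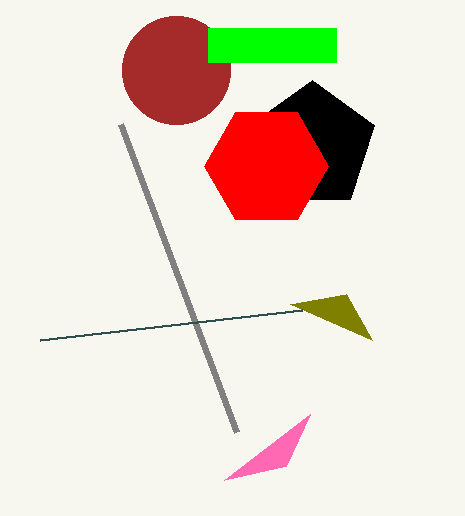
px0_1 = 310, py0_1 = 414, center_x_2 = 176, center_y_2 = 70, radius_2 = 54, px0_3 = 290, py0_3 = 304, center_x_4 = 312, center_y_4 = 146, radius_4 = 66, px0_5 = 208, py0_5 = 28, px1_5 = 336, py1_5 = 62, center_x_6 = 266, center_y_6 = 166, px0_7 = 120, py0_7 = 124, px1_8 = 40, py1_8 = 340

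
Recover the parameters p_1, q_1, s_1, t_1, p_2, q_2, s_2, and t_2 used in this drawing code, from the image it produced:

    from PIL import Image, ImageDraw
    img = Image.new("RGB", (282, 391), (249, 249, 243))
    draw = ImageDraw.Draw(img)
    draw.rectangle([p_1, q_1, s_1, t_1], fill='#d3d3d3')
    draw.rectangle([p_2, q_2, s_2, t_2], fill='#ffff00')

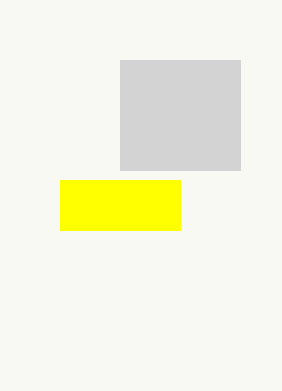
p_1 = 120
q_1 = 60
s_1 = 240
t_1 = 170
p_2 = 60
q_2 = 180
s_2 = 180
t_2 = 230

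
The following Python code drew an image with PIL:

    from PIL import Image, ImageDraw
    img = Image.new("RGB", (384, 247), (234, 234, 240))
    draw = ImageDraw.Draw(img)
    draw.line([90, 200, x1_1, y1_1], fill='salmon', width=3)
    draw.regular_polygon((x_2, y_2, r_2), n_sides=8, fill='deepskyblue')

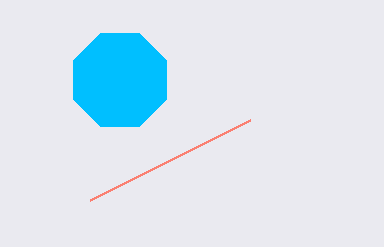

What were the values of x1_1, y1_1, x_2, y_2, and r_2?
x1_1 = 250, y1_1 = 120, x_2 = 120, y_2 = 80, r_2 = 50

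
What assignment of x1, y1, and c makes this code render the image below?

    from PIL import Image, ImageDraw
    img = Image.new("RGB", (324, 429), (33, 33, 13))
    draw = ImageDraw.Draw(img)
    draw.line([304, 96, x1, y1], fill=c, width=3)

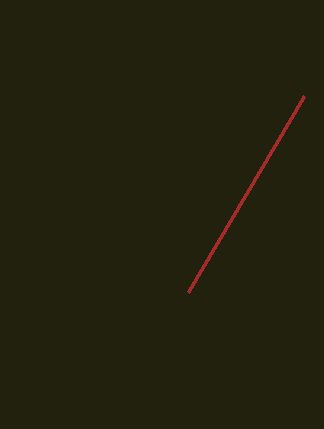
x1 = 188; y1 = 292; c = 'brown'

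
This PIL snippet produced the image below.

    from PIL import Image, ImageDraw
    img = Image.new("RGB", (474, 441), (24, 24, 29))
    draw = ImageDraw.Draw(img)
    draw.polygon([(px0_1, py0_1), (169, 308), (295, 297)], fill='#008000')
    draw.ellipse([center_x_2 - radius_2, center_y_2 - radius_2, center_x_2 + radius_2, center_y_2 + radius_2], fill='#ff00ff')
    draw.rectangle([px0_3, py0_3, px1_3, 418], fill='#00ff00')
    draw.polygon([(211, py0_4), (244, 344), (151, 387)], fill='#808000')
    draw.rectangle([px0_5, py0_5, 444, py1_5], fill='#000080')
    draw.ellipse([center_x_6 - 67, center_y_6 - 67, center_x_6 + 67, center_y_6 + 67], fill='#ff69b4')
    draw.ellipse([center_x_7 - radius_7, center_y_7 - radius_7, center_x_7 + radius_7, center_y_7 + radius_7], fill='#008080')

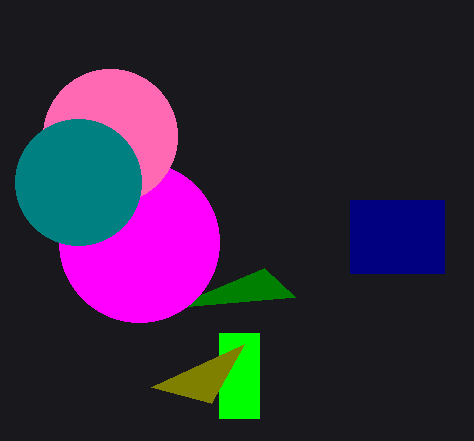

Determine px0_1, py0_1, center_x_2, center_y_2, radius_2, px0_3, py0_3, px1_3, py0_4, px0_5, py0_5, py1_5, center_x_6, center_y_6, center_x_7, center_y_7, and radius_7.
px0_1 = 264
py0_1 = 268
center_x_2 = 139
center_y_2 = 242
radius_2 = 80
px0_3 = 219
py0_3 = 333
px1_3 = 259
py0_4 = 403
px0_5 = 350
py0_5 = 200
py1_5 = 273
center_x_6 = 110
center_y_6 = 136
center_x_7 = 78
center_y_7 = 182
radius_7 = 63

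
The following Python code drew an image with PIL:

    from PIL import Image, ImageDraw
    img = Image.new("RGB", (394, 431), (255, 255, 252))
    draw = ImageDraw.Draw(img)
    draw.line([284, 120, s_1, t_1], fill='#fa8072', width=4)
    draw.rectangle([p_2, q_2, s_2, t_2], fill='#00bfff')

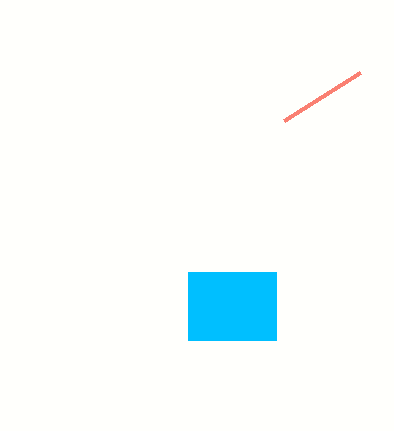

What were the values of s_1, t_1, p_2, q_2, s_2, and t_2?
s_1 = 360
t_1 = 72
p_2 = 188
q_2 = 272
s_2 = 276
t_2 = 340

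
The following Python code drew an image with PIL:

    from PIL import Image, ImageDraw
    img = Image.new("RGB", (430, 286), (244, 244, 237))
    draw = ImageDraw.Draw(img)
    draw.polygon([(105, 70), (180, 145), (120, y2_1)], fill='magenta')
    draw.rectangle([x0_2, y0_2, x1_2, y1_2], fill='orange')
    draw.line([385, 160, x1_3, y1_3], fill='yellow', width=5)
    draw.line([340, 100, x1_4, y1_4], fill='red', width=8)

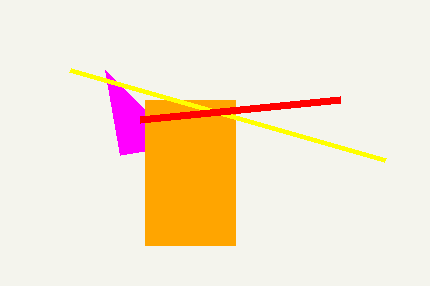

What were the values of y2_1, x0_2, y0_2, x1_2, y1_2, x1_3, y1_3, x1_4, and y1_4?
y2_1 = 155
x0_2 = 145
y0_2 = 100
x1_2 = 235
y1_2 = 245
x1_3 = 70
y1_3 = 70
x1_4 = 140
y1_4 = 120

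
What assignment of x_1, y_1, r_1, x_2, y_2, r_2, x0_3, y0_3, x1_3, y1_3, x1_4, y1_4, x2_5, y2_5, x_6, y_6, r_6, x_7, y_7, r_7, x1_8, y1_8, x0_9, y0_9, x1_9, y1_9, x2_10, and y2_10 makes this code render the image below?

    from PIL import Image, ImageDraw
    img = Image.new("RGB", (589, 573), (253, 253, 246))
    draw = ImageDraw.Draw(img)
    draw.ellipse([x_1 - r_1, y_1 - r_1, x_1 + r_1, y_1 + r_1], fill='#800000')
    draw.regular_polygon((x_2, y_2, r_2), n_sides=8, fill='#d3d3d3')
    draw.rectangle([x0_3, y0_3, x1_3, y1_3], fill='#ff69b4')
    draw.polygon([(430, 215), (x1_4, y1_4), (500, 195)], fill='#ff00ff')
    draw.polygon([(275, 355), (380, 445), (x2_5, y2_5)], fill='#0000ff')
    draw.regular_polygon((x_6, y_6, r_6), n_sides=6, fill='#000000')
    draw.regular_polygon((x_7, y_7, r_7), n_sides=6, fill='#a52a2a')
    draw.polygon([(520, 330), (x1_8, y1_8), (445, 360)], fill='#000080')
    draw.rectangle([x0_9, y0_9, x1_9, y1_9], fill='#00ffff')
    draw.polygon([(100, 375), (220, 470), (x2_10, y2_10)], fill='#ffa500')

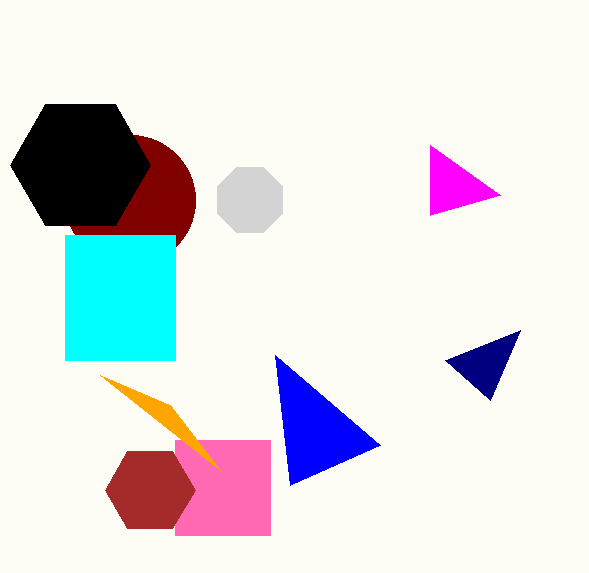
x_1 = 130; y_1 = 200; r_1 = 65; x_2 = 250; y_2 = 200; r_2 = 35; x0_3 = 175; y0_3 = 440; x1_3 = 270; y1_3 = 535; x1_4 = 430; y1_4 = 145; x2_5 = 290; y2_5 = 485; x_6 = 80; y_6 = 165; r_6 = 70; x_7 = 150; y_7 = 490; r_7 = 45; x1_8 = 490; y1_8 = 400; x0_9 = 65; y0_9 = 235; x1_9 = 175; y1_9 = 360; x2_10 = 170; y2_10 = 405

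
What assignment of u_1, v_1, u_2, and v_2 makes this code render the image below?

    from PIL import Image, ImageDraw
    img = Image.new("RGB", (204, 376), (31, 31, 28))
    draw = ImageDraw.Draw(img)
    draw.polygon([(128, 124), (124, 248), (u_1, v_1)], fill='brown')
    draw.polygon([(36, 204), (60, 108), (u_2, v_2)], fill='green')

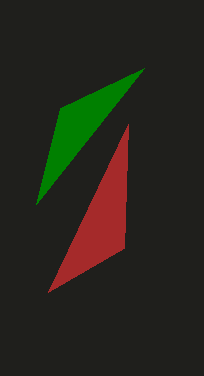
u_1 = 48; v_1 = 292; u_2 = 144; v_2 = 68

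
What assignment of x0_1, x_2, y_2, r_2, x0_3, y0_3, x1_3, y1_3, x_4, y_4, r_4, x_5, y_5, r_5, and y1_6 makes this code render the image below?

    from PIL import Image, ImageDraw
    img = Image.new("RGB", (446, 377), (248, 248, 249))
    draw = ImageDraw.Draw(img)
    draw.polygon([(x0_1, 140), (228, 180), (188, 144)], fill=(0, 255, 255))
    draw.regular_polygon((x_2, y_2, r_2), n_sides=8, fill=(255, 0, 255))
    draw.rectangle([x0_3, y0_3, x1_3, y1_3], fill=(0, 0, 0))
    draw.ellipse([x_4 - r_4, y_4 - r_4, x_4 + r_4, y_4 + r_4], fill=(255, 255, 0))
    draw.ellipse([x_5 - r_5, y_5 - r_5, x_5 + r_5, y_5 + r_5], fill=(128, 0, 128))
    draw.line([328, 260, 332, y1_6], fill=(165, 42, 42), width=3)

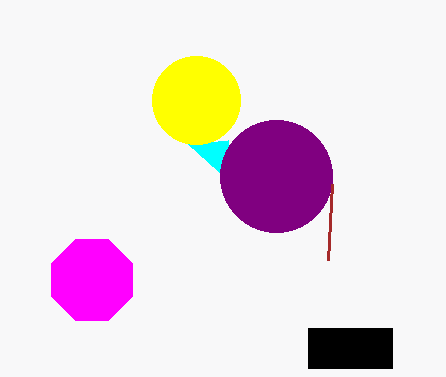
x0_1 = 228; x_2 = 92; y_2 = 280; r_2 = 44; x0_3 = 308; y0_3 = 328; x1_3 = 392; y1_3 = 368; x_4 = 196; y_4 = 100; r_4 = 44; x_5 = 276; y_5 = 176; r_5 = 56; y1_6 = 184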